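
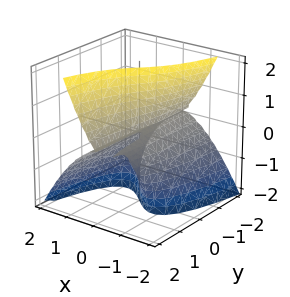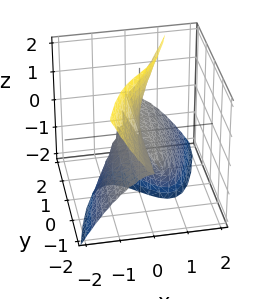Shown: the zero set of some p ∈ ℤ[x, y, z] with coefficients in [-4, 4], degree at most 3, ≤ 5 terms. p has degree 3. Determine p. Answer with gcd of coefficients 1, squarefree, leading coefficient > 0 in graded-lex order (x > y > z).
2*x^3 - y*z^2 + 2*x*z

The degree is 3 — the shape is more complex than any degree-2 surface.
From the axis intercepts and sections: one x-axis crossing is at x = 0; every point of the z-axis in the box is on the surface.
The integer polynomial consistent with all of this is the stated p. Check: (0, 1, 0) on the y-axis lies on the surface, and p(0, 1, 0) = 0. ✓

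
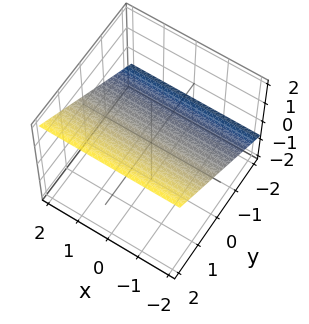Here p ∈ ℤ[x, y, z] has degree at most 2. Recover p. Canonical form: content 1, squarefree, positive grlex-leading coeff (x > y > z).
The degree is 1 — every cross-section is a straight line — this is a plane.
Reading off the gridlines: it misses every integer gridline on the x-axis; one y-axis crossing is at y = -1.
Assembling these constraints gives the stated polynomial.

2*y - 3*z + 2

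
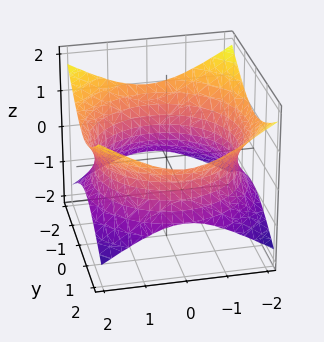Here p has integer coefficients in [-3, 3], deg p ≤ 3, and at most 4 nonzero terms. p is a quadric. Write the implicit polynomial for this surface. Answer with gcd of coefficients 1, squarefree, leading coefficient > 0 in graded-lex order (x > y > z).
(a) The degree is 2 — one connected sheet with a waist; a quadric.
(b) Symmetries: the z ↦ −z reflection is a symmetry, so z appears only in even powers; rotational symmetry about the z-axis ⇒ p depends on x, y only through x² + y².
(c) Observable constraints: a circular section at z = 0 has radius between 1 and 2; the surface avoids every integer z-axis point in the box.
(d) Solving for integer coefficients yields p as stated.

x^2 + y^2 - 2*z^2 - 3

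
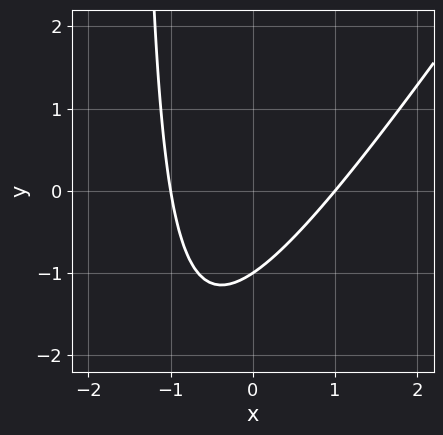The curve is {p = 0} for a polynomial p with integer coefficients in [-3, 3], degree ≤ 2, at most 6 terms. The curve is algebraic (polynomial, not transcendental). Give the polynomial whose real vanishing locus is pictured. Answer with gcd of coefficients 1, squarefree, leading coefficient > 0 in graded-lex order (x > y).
3*x^2 - 2*x*y - 3*y - 3

1. Degree: no degree-1 curve has this shape, so deg p = 2.
2. Observable constraints: it crosses the y-axis at the gridline y = -1; among the integer gridlines, it crosses the x-axis at x ∈ {-1, 1}.
3. Solving for integer coefficients yields p as stated.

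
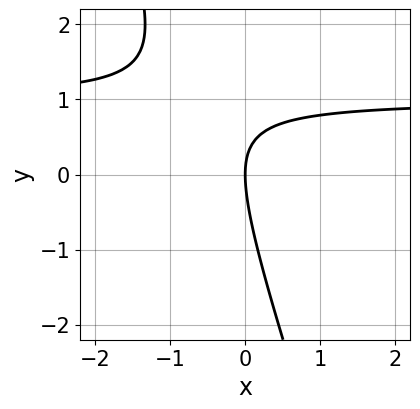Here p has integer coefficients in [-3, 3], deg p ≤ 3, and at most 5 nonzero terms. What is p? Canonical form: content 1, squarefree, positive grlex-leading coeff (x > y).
3*x*y + y^2 - 3*x

1. The degree is 2 — no degree-1 curve has this shape.
2. Checking where it meets the axes: it meets the x-axis at x = 0 (among the integer gridlines); it meets the y-axis at y = 0 (among the integer gridlines).
3. Matching integer coefficients to the picture gives p.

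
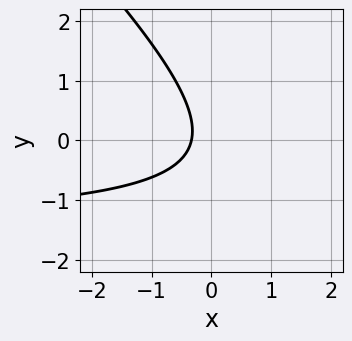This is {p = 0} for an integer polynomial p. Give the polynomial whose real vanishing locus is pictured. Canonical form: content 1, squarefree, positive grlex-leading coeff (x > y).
2*x*y + 2*y^2 + 3*x + 1

First, deg p = 2. A generic line meets the curve in up to 2 points.
Next, from the axis intercepts and sections: no y-intercept at any integer in the box.
Finally, together with the visible shape, these determine p as stated.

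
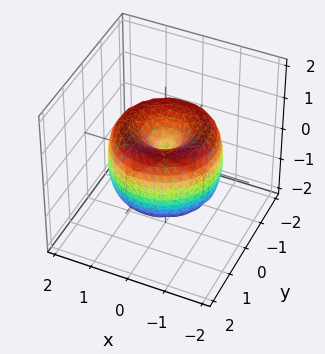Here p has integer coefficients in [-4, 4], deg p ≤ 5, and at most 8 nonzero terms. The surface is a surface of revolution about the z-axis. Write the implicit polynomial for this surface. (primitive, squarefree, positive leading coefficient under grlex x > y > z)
1. deg p = 4.
2. Symmetries: the surface is invariant under rotation about z: p = q(x² + y², z).
3. From the visible intercepts: one z-axis crossing is at z = 0; a circular section at z = 1 has radius exactly 1; one x-axis crossing is at x = 0.
4. The integer polynomial consistent with all of this is the stated p.

x^4 + 2*x^2*y^2 + y^4 - 2*x^2 - 2*y^2 + z^2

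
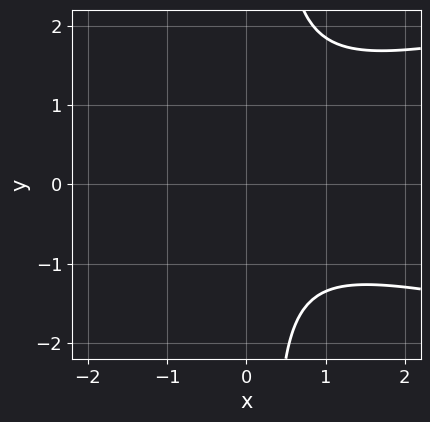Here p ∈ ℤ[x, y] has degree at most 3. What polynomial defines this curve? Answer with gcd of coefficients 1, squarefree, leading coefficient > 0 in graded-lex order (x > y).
3*x*y^2 - 2*x^2 - x*y - y^2 - 3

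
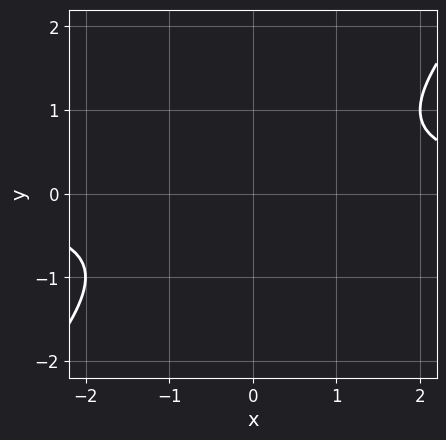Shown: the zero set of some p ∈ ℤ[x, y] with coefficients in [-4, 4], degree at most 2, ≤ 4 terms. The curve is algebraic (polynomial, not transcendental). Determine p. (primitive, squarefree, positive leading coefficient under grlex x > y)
First, deg p = 2. The shape is more complex than any degree-1 curve.
Then, from the axis intercepts and sections: it misses every integer gridline on the y-axis; no x-intercept at any integer in the box.
Finally, assembling these constraints gives the stated polynomial.

x*y - y^2 - 1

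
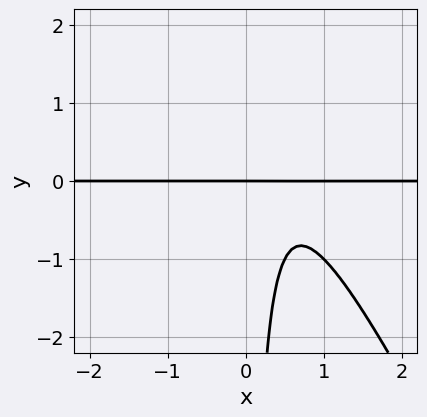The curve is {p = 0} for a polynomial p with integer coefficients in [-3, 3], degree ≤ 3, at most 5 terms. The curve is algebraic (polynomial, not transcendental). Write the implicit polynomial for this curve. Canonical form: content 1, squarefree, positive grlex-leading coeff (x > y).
2*x^2*y + x*y^2 - 2*x*y + y

First, the degree is 3 — a generic line meets the curve in up to 3 points.
Next, from the axis intercepts and sections: it meets the y-axis at y = 0 (among the integer gridlines); every point of the x-axis in the box is on the curve.
Finally, these observations pin down the coefficients.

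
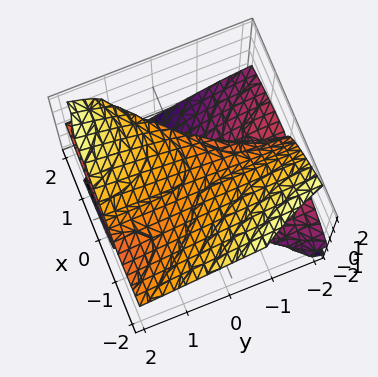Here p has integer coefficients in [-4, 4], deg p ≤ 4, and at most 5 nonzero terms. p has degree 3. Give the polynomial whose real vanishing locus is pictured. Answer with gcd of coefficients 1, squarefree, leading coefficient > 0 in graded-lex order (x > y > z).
1. The degree is 3 — a generic line meets the surface in up to 3 points.
2. Against the integer gridlines: every point of the y-axis in the box is on the surface; among the integer gridlines, it crosses the z-axis at z ∈ {-1, 0, 1}.
3. Assembling these constraints gives the stated polynomial.

x^3 - 3*x*y*z + 3*z^3 - y*z - 3*z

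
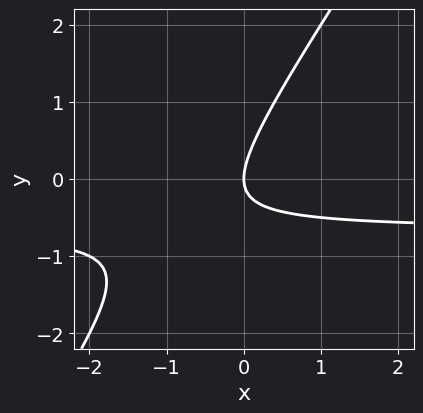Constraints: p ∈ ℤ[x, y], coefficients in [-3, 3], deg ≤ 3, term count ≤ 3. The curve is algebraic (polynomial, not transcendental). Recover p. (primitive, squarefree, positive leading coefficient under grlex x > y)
First, degree: the shape is more complex than any degree-1 curve, so deg p = 2.
Then, from the axis intercepts and sections: one y-axis crossing is at y = 0; it crosses the x-axis at the gridline x = 0.
Finally, the integer polynomial consistent with all of this is the stated p.

3*x*y - 2*y^2 + 2*x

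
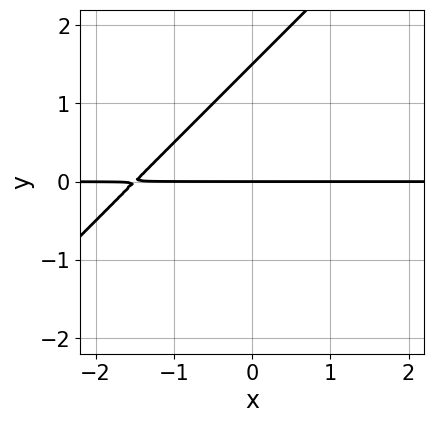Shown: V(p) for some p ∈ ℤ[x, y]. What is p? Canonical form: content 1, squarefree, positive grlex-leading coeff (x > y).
2*x*y - 2*y^2 + 3*y

1. deg p = 2.
2. From the visible intercepts: every point of the x-axis in the box is on the curve; one y-axis crossing is at y = 0.
3. Matching integer coefficients to the picture gives p.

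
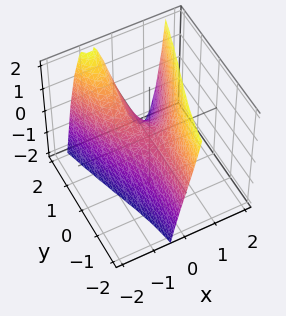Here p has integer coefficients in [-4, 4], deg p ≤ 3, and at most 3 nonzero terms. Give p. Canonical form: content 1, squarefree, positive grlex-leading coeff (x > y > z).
2*x^3 - 2*x*y - z

First, degree: the shape is more complex than any degree-2 surface, so deg p = 3.
Next, from the axis intercepts and sections: every point of the y-axis in the box is on the surface; it crosses the z-axis at the gridline z = 0; one x-axis crossing is at x = 0.
Finally, fitting integer coefficients to these (and the overall shape) gives p.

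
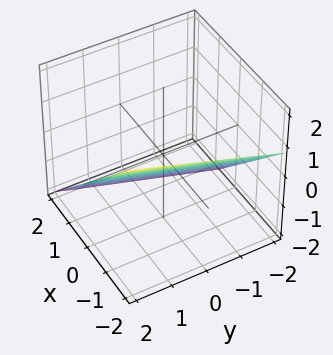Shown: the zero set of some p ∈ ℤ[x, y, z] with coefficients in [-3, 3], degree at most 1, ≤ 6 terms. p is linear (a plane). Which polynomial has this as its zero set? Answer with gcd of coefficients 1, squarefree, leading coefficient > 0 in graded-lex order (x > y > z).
3*x - y + 3*z + 2

First, degree: every cross-section is a straight line — this is a plane, so deg p = 1.
Then, from the visible intercepts: one y-axis crossing is at y = 2.
Finally, the integer polynomial consistent with all of this is the stated p.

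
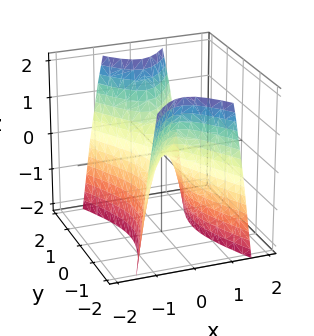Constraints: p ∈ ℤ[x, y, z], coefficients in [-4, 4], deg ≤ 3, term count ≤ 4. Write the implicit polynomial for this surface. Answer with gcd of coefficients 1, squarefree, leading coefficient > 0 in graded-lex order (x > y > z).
First, deg p = 2. A hyperbolic paraboloid; a quadric.
Then, symmetries: it's symmetric under x → −x, forcing even powers of x; mirror symmetry y ↦ −y ⇒ only even powers of y.
Next, reading off the gridlines: it meets the x-axis at x = 0 (among the integer gridlines); it crosses the y-axis at the gridline y = 0; it crosses the z-axis at the gridline z = 0.
Finally, matching integer coefficients to the picture gives p.

3*x^2 - y^2 + z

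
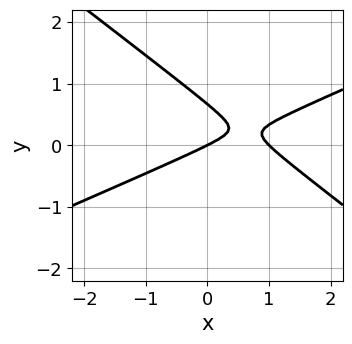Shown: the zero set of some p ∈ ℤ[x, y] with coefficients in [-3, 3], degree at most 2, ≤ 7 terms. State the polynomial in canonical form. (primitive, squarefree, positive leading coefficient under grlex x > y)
Degree: no degree-1 curve has this shape, so deg p = 2.
Observable constraints: among the integer gridlines, it crosses the x-axis at x ∈ {0, 1}; it crosses the y-axis at the gridline y = 0.
Matching integer coefficients to the picture gives p.

x^2 - x*y - 3*y^2 - x + 2*y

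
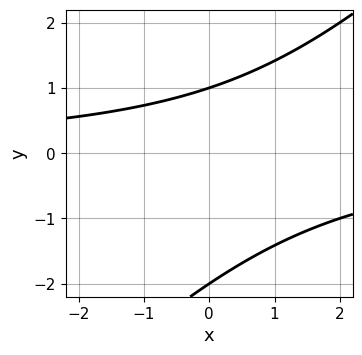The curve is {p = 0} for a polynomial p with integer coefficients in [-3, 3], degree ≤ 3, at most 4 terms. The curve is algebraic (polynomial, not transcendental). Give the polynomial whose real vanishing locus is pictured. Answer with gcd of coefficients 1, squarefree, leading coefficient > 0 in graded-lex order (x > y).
(a) The degree is 2 — a generic line meets the curve in up to 2 points.
(b) Against the integer gridlines: among the integer gridlines, it crosses the y-axis at y ∈ {-2, 1}; no x-intercept at any integer in the box.
(c) Assembling these constraints gives the stated polynomial.

x*y - y^2 - y + 2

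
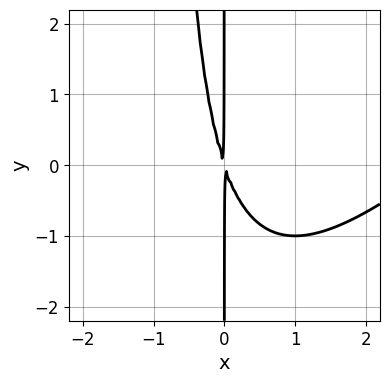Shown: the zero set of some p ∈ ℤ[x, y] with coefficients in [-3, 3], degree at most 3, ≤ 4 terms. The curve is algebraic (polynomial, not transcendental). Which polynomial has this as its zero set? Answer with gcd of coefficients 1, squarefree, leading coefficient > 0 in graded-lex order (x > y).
x^3 - x^2*y - 3*x^2 - x*y

1. The degree is 3 — the shape is more complex than any degree-2 curve.
2. Checking where it meets the axes: every point of the y-axis in the box is on the curve.
3. Putting this together gives p.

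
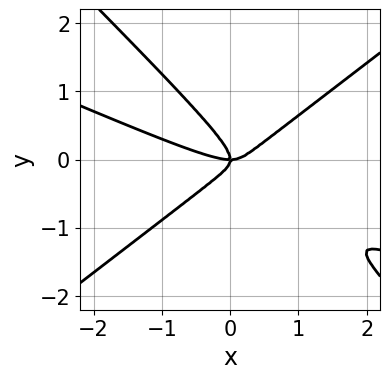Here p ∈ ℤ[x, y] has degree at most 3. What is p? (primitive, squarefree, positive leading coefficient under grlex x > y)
(a) Degree: a generic line meets the curve in up to 3 points, so deg p = 3.
(b) Observable constraints: one x-axis crossing is at x = 0; it meets the y-axis at y = 0 (among the integer gridlines).
(c) Assembling these constraints gives the stated polynomial.

x^3 + 2*x^2*y - 2*x*y^2 - 3*y^3 - x*y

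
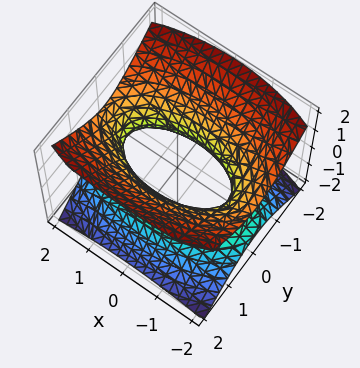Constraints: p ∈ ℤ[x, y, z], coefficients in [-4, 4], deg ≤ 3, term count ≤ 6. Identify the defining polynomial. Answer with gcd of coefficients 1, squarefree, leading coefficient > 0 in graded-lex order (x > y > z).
(a) deg p = 2. One connected sheet with a waist; a quadric.
(b) Symmetries: it's symmetric under y → −y, forcing even powers of y; mirror symmetry x ↦ −x ⇒ only even powers of x; it's symmetric under z → −z, forcing even powers of z.
(c) Reading off the gridlines: no z-intercept at any integer in the box.
(d) Assembling these constraints gives the stated polynomial.

x^2 + 3*y^2 - 3*z^2 - 2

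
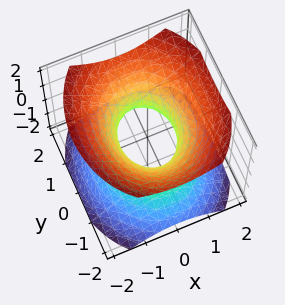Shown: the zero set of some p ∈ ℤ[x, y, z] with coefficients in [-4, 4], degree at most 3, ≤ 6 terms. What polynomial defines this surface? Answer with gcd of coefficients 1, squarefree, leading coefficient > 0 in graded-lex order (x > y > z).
(a) The degree is 2 — an hourglass — one-sheet hyperboloid; a quadric.
(b) Symmetries: it's symmetric under z → −z, forcing even powers of z; it's symmetric under y → −y, forcing even powers of y; it's symmetric under x → −x, forcing even powers of x.
(c) Reading off the gridlines: the surface avoids every integer z-axis point in the box; the y-axis gridline crossings are at y ∈ {-1, 1}.
(d) Putting this together gives p.

3*x^2 + 2*y^2 - 3*z^2 - 2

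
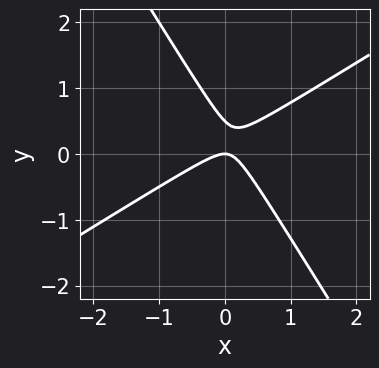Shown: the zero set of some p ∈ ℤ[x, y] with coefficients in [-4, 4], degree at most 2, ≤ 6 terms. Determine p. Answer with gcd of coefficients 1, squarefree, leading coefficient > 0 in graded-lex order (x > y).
2*x^2 - 2*x*y - 2*y^2 + y

First, deg p = 2.
Then, against the integer gridlines: it crosses the x-axis at the gridline x = 0; it crosses the y-axis at the gridline y = 0.
Finally, the integer polynomial consistent with all of this is the stated p.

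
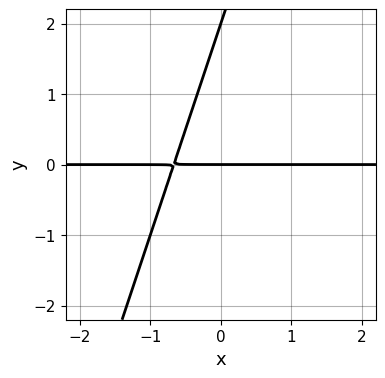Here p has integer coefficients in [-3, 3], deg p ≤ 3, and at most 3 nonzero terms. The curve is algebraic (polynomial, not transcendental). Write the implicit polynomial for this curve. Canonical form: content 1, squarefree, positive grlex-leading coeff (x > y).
3*x*y - y^2 + 2*y

First, the degree is 2 — the shape is more complex than any degree-1 curve.
Then, reading off the gridlines: the visible x-axis segment lies entirely on the curve; among the integer gridlines, it crosses the y-axis at y ∈ {0, 2}.
Finally, putting this together gives p.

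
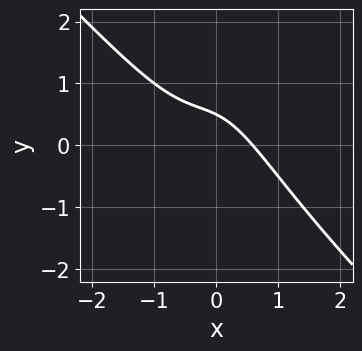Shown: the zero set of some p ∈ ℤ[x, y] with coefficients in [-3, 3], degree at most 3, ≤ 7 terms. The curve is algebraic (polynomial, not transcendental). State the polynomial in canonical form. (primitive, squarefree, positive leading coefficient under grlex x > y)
First, the degree is 3 — the shape is more complex than any degree-2 curve.
Finally, matching integer coefficients to the picture gives p.

2*x^3 + 2*x^2*y + x + 2*y - 1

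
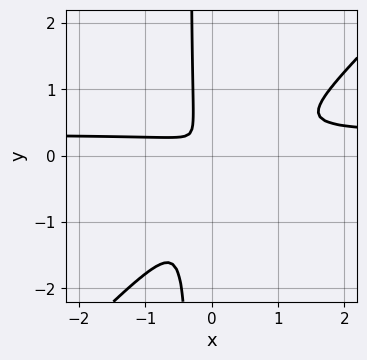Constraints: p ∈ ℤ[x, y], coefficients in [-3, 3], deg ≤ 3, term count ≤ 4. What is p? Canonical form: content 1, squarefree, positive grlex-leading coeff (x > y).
3*x^2*y - 3*x*y^2 - x^2 - y^2

First, deg p = 3. No degree-2 curve has this shape.
Finally, matching integer coefficients to the picture gives p.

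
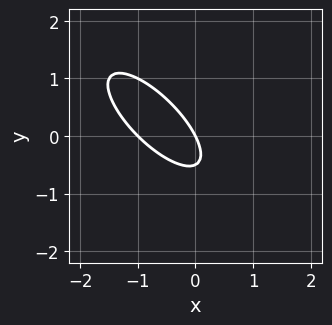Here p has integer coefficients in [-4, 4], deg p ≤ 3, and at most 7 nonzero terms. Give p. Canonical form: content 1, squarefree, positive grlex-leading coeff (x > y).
(a) deg p = 2. A generic line meets the curve in up to 2 points.
(b) Checking where it meets the axes: among the integer gridlines, it crosses the x-axis at x ∈ {-1, 0}; it meets the y-axis at y = 0 (among the integer gridlines).
(c) Putting this together gives p.

2*x^2 + 3*x*y + 2*y^2 + 2*x + y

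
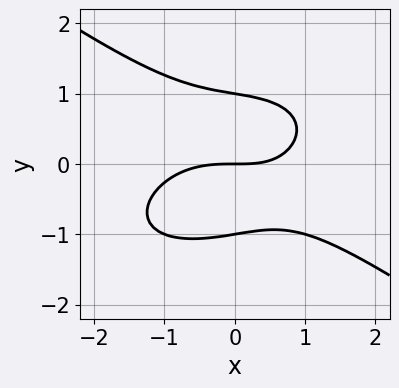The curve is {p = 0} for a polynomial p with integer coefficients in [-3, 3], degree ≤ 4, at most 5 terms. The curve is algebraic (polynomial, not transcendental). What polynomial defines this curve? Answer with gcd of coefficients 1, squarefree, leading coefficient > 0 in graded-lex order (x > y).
x^3 + 3*y^3 + x*y - 3*y

First, deg p = 3. A generic line meets the curve in up to 3 points.
Then, from the visible intercepts: the y-axis gridline crossings are at y ∈ {-1, 0, 1}; it crosses the x-axis at the gridline x = 0.
Finally, the integer polynomial consistent with all of this is the stated p.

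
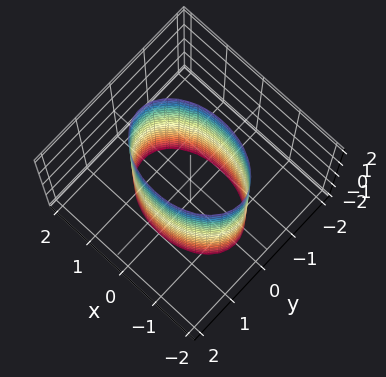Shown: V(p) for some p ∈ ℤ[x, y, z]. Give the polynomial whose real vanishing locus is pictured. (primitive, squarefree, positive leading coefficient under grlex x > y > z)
x^2 + 2*y^2 - 2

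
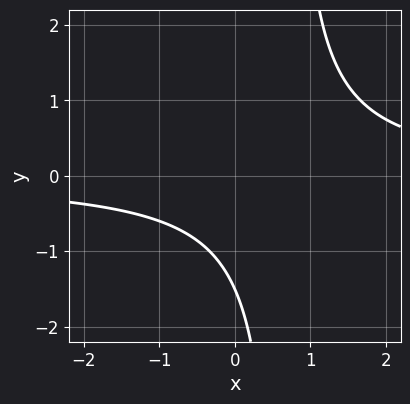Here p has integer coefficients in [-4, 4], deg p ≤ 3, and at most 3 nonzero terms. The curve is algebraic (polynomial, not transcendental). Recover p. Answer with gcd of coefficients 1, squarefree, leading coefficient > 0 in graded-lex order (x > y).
3*x*y - 2*y - 3

The degree is 2 — no degree-1 curve has this shape.
Reading off the gridlines: no x-intercept at any integer in the box.
Assembling these constraints gives the stated polynomial.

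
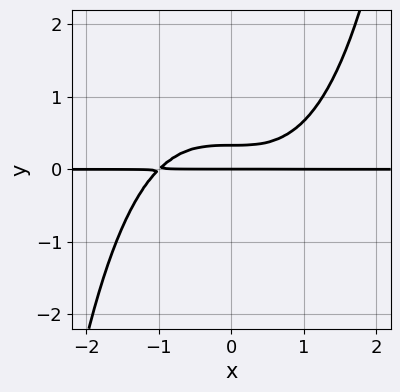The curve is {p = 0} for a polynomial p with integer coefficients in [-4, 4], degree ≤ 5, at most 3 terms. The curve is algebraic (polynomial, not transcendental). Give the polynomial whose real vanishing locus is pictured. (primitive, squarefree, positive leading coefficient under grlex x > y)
x^3*y - 3*y^2 + y

1. The degree is 4 — the shape is more complex than any degree-3 curve.
2. From the visible intercepts: every point of the x-axis in the box is on the curve; one y-axis crossing is at y = 0.
3. Putting this together gives p.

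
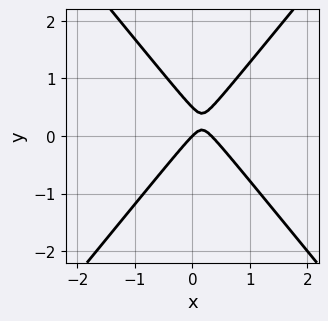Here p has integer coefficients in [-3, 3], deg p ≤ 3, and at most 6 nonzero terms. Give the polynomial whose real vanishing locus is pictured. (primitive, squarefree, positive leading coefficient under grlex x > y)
(a) Degree: the shape is more complex than any degree-1 curve, so deg p = 2.
(b) Checking where it meets the axes: it crosses the x-axis at the gridline x = 0; it crosses the y-axis at the gridline y = 0.
(c) Fitting integer coefficients to these (and the overall shape) gives p.

3*x^2 - 2*y^2 - x + y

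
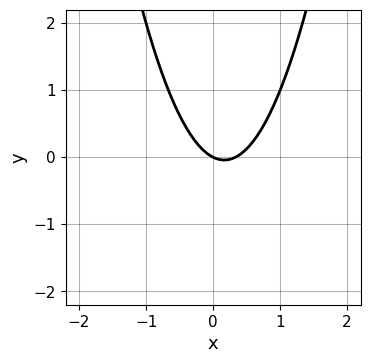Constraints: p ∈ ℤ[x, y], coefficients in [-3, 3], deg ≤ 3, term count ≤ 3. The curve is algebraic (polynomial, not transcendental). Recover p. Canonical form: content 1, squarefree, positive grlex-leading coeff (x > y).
3*x^2 - x - 2*y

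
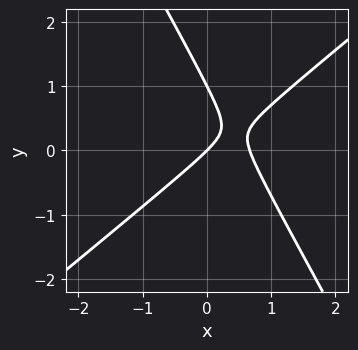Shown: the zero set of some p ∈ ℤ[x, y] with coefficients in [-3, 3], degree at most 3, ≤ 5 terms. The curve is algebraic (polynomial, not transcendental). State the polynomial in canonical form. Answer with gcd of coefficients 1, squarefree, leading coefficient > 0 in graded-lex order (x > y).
3*x^2 - 2*x*y - 2*y^2 - 2*x + 2*y

1. deg p = 2. The shape is more complex than any degree-1 curve.
2. Reading off the gridlines: it meets the x-axis at x = 0 (among the integer gridlines); the y-axis gridline crossings are at y ∈ {0, 1}.
3. Putting this together gives p.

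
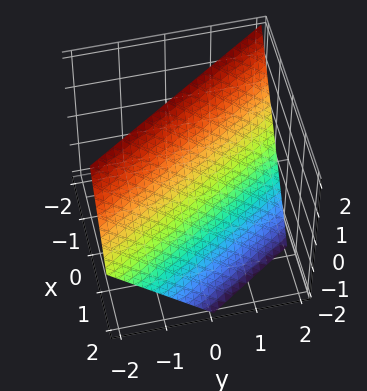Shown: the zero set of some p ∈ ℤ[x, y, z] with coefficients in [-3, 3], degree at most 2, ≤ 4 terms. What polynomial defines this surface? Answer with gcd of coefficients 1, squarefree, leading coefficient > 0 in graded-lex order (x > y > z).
First, deg p = 1. The surface is flat (a plane).
Then, from the visible intercepts: it meets the z-axis at z = 1 (among the integer gridlines); it meets the y-axis at y = 1 (among the integer gridlines).
Finally, the integer polynomial consistent with all of this is the stated p.

3*x + 2*y + 2*z - 2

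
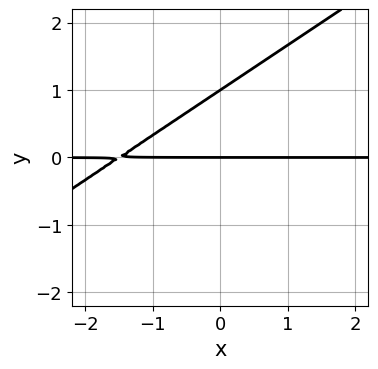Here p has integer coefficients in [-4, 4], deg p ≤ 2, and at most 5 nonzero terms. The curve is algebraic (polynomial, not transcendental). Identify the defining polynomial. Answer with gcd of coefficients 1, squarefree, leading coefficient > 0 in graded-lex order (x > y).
(a) Degree: the shape is more complex than any degree-1 curve, so deg p = 2.
(b) Against the integer gridlines: among the integer gridlines, it crosses the y-axis at y ∈ {0, 1}; the visible x-axis segment lies entirely on the curve.
(c) The integer polynomial consistent with all of this is the stated p.

2*x*y - 3*y^2 + 3*y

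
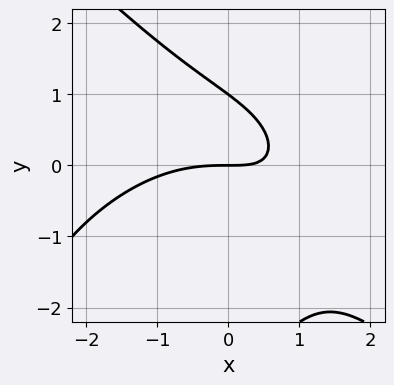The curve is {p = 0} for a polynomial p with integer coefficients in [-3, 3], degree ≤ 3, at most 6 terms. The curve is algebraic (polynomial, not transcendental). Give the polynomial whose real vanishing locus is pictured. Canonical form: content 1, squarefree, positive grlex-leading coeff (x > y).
First, the degree is 3 — no degree-2 curve has this shape.
Then, from the axis intercepts and sections: one x-axis crossing is at x = 0; among the integer gridlines, it crosses the y-axis at y ∈ {0, 1}.
Finally, together with the visible shape, these determine p as stated.

x^3 + y^3 + 3*x*y + 2*y^2 - 3*y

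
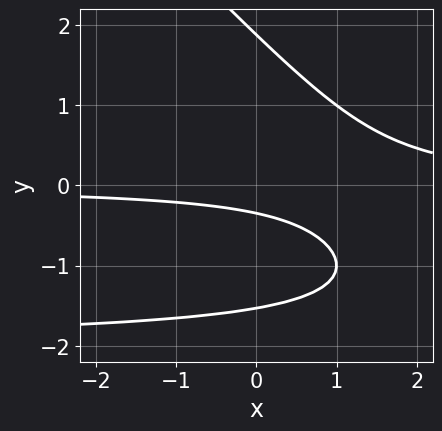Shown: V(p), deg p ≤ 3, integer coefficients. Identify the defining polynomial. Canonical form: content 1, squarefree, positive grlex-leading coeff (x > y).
x*y^2 + y^3 + 2*x*y - 3*y - 1

1. deg p = 3. A generic line meets the curve in up to 3 points.
2. Against the integer gridlines: it misses every integer gridline on the x-axis.
3. Assembling these constraints gives the stated polynomial.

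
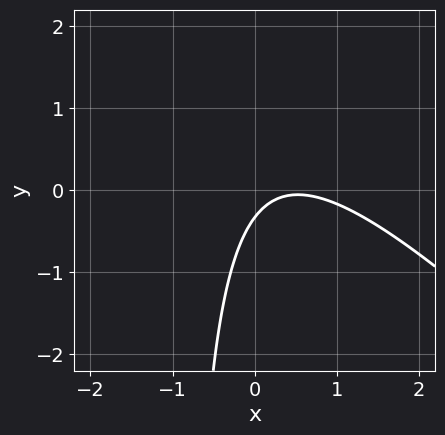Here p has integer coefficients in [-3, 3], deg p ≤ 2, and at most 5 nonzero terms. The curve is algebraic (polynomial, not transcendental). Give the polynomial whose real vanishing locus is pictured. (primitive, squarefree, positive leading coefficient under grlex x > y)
3*x^2 + 3*x*y - 3*x + 3*y + 1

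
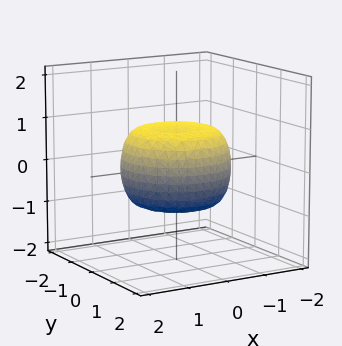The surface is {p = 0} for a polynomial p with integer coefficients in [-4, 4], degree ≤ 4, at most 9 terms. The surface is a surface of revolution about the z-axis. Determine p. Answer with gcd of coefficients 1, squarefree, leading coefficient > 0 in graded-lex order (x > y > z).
(a) deg p = 4.
(b) Symmetry: the surface is invariant under rotation about z: p = q(x² + y², z).
(c) Against the integer gridlines: a circular section at z = 0 has radius between 1 and 2.
(d) The integer polynomial consistent with all of this is the stated p.

2*x^4 + 4*x^2*y^2 + 2*y^4 - 2*x^2 - 2*y^2 + 3*z^2 - 2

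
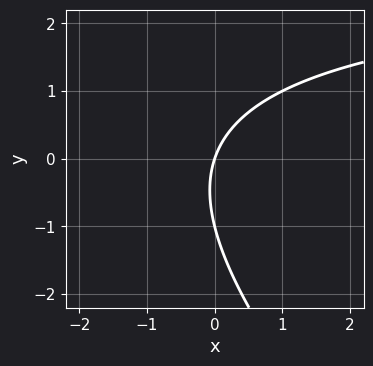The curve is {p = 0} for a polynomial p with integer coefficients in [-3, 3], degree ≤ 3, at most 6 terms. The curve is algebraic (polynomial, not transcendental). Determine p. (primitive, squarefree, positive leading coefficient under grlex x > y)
x*y + y^2 - 3*x + y

First, the degree is 2 — a generic line meets the curve in up to 2 points.
Next, from the axis intercepts and sections: one x-axis crossing is at x = 0; among the integer gridlines, it crosses the y-axis at y ∈ {-1, 0}.
Finally, together with the visible shape, these determine p as stated.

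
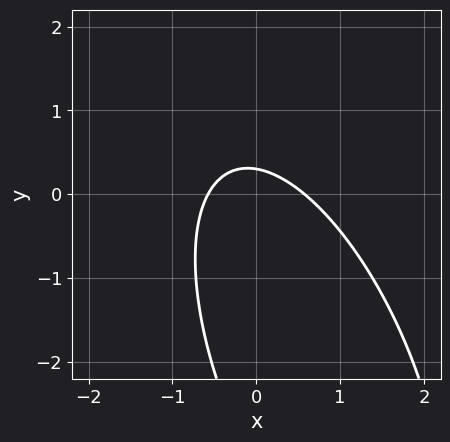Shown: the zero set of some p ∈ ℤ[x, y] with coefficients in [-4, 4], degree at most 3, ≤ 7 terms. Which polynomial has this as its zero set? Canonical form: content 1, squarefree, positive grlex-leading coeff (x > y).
3*x^2 + 2*x*y + y^2 + 3*y - 1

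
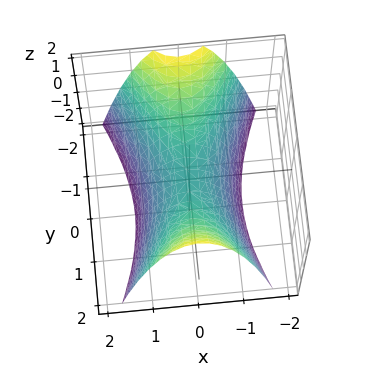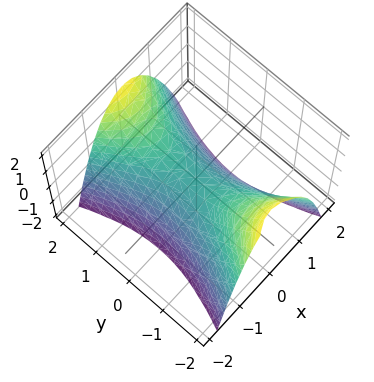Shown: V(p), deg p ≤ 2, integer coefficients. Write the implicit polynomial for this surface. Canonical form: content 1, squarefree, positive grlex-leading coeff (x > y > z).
3*x^2 - y^2 + 2*z

1. Degree: a saddle surface; a quadric, so deg p = 2.
2. Symmetries: mirror symmetry y ↦ −y ⇒ only even powers of y; the x ↦ −x reflection is a symmetry, so x appears only in even powers.
3. Observable constraints: it crosses the z-axis at the gridline z = 0; one x-axis crossing is at x = 0.
4. Together with the visible shape, these determine p as stated.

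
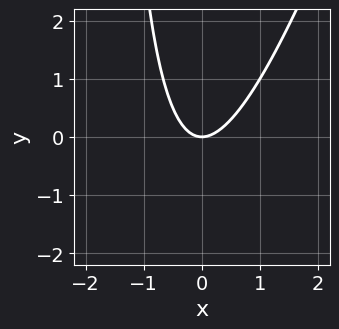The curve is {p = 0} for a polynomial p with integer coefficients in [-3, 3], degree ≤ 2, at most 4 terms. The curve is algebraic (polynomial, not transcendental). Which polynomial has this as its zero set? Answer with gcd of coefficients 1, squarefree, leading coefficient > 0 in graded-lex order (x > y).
1. Degree: no degree-1 curve has this shape, so deg p = 2.
2. From the axis intercepts and sections: it meets the y-axis at y = 0 (among the integer gridlines); it meets the x-axis at x = 0 (among the integer gridlines).
3. The integer polynomial consistent with all of this is the stated p.

3*x^2 - x*y - 2*y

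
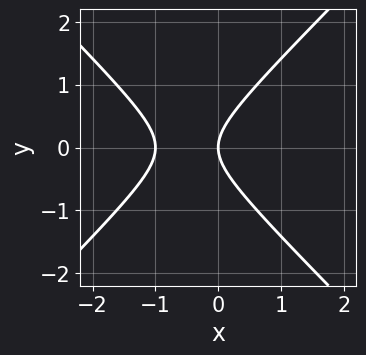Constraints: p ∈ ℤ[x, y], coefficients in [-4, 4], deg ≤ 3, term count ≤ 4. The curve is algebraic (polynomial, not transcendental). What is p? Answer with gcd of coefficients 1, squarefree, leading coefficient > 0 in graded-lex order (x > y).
x^2 - y^2 + x

1. Degree: a generic line meets the curve in up to 2 points, so deg p = 2.
2. Symmetries: the y ↦ −y reflection is a symmetry, so y appears only in even powers.
3. Against the integer gridlines: among the integer gridlines, it crosses the x-axis at x ∈ {-1, 0}; it meets the y-axis at y = 0 (among the integer gridlines).
4. Together with the visible shape, these determine p as stated.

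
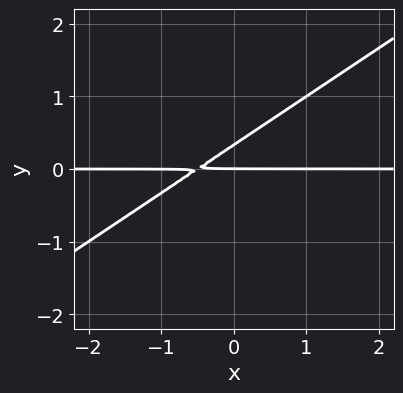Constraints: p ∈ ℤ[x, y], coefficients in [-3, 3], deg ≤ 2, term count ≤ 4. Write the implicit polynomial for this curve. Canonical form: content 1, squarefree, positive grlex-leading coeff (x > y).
(a) The degree is 2 — no degree-1 curve has this shape.
(b) Checking where it meets the axes: it crosses the y-axis at the gridline y = 0; the visible x-axis segment lies entirely on the curve.
(c) Fitting integer coefficients to these (and the overall shape) gives p.

2*x*y - 3*y^2 + y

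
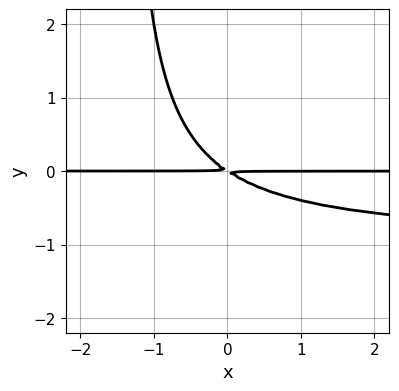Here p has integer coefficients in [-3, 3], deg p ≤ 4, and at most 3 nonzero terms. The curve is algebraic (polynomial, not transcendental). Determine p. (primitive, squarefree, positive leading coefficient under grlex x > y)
2*x*y^2 + 2*x*y + 3*y^2

1. The degree is 3 — the shape is more complex than any degree-2 curve.
2. Observable constraints: every point of the x-axis in the box is on the curve.
3. Together with the visible shape, these determine p as stated.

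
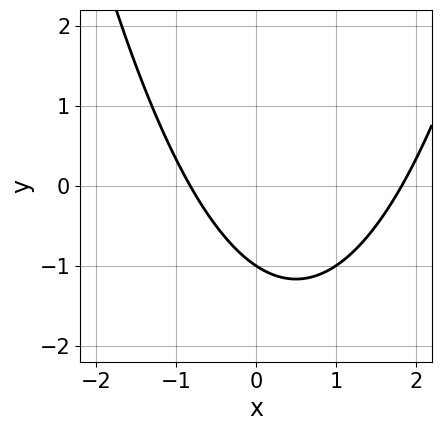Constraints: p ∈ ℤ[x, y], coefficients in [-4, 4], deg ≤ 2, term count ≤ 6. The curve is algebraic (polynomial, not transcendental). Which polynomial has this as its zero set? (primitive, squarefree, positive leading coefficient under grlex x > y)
2*x^2 - 2*x - 3*y - 3

The degree is 2 — the shape is more complex than any degree-1 curve.
Checking where it meets the axes: it meets the y-axis at y = -1 (among the integer gridlines).
Fitting integer coefficients to these (and the overall shape) gives p.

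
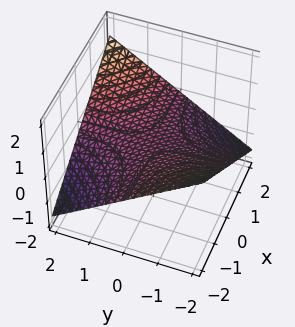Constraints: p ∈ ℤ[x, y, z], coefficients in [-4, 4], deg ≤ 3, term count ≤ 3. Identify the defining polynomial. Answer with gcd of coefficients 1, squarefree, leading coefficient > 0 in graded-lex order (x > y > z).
First, deg p = 2. A hyperbolic paraboloid; a quadric.
Then, reading off the gridlines: it meets the z-axis at z = 0 (among the integer gridlines); every point of the x-axis in the box is on the surface; the visible y-axis segment lies entirely on the surface.
Finally, solving for integer coefficients yields p as stated.

x*y - 3*z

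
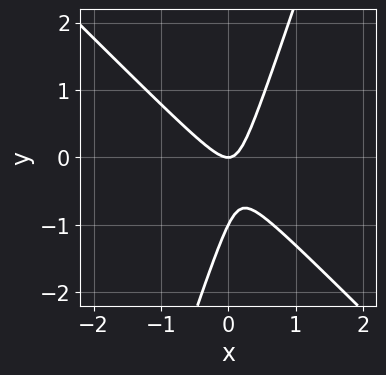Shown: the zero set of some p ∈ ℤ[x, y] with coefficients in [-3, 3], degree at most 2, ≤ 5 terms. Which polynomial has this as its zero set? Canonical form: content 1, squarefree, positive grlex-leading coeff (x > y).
3*x^2 + 2*x*y - y^2 - y

First, degree: no degree-1 curve has this shape, so deg p = 2.
Next, checking where it meets the axes: the y-axis gridline crossings are at y ∈ {-1, 0}; one x-axis crossing is at x = 0.
Finally, matching integer coefficients to the picture gives p.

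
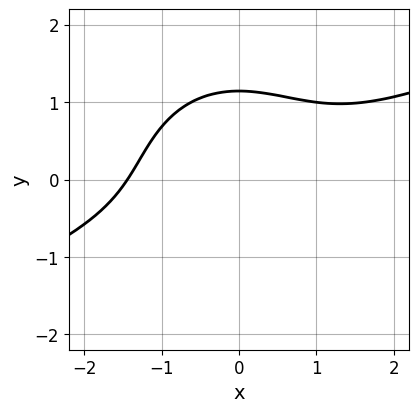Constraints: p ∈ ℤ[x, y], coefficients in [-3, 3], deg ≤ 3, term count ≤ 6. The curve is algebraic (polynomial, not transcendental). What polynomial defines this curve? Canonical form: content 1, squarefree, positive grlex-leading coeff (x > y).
x^3 - 2*x^2*y - 2*y^3 + 3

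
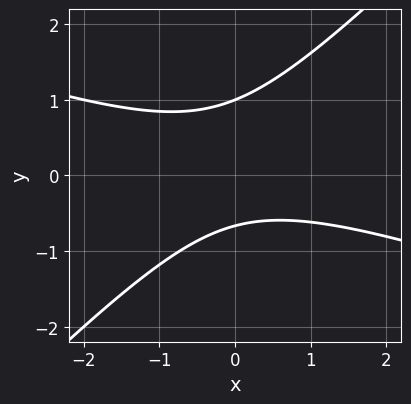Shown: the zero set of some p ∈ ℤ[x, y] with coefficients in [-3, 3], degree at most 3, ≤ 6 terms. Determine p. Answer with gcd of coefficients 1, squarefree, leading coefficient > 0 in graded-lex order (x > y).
First, degree: no degree-1 curve has this shape, so deg p = 2.
Then, checking where it meets the axes: one y-axis crossing is at y = 1; the curve avoids every integer x-axis point in the box.
Finally, solving for integer coefficients yields p as stated.

x^2 + 2*x*y - 3*y^2 + y + 2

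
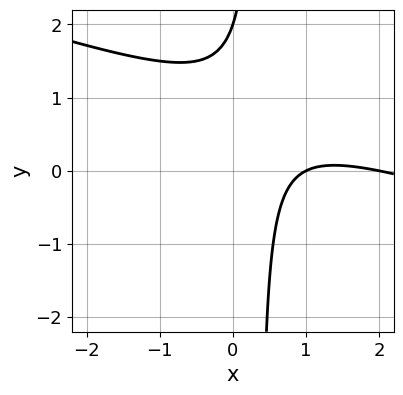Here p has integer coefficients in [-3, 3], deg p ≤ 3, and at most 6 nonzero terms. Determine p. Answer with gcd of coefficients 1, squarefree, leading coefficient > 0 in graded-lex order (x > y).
First, degree: the shape is more complex than any degree-1 curve, so deg p = 2.
Then, checking where it meets the axes: one y-axis crossing is at y = 2; the x-axis gridline crossings are at x ∈ {1, 2}.
Finally, these observations pin down the coefficients.

x^2 + 3*x*y - 3*x - y + 2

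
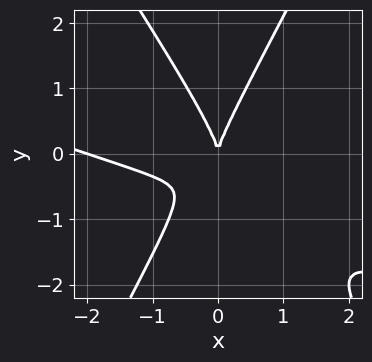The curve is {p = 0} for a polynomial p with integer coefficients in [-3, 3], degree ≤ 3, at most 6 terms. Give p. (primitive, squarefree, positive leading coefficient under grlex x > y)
x^3 + 3*x^2*y - y^3 + 2*x^2

1. The degree is 3 — a generic line meets the curve in up to 3 points.
2. From the visible intercepts: it crosses the y-axis at the gridline y = 0; among the integer gridlines, it crosses the x-axis at x ∈ {-2, 0}.
3. Solving for integer coefficients yields p as stated.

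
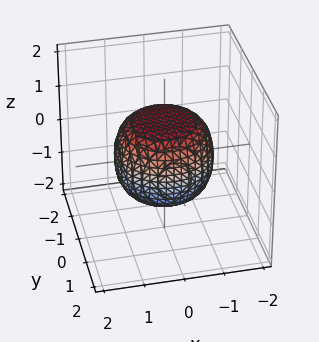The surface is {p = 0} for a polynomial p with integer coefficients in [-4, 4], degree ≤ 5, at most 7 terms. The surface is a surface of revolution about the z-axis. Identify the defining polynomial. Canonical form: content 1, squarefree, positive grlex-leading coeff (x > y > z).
(a) deg p = 4. A generic line meets the surface in up to 4 points.
(b) By symmetry, the surface is invariant under rotation about z: p = q(x² + y², z).
(c) From the axis intercepts and sections: a circular section at z = 1 has radius between 0 and 1; the z-axis gridline crossings are at z ∈ {-1, 1}.
(d) Assembling these constraints gives the stated polynomial.

2*x^4 + 4*x^2*y^2 + 2*y^4 - x^2 - y^2 + 3*z^2 - 3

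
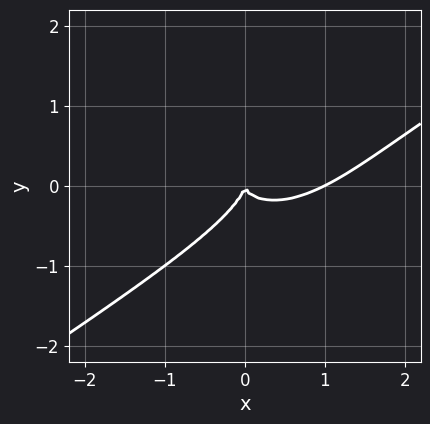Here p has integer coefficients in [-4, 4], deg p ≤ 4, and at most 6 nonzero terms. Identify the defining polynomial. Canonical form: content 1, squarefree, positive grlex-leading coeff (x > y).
Degree: no degree-2 curve has this shape, so deg p = 3.
Checking where it meets the axes: the x-axis gridline crossings are at x ∈ {0, 1}; it crosses the y-axis at the gridline y = 0.
These observations pin down the coefficients.

x^3 - 2*x^2*y + 2*x*y^2 - 2*y^3 - x^2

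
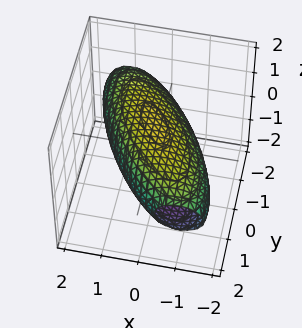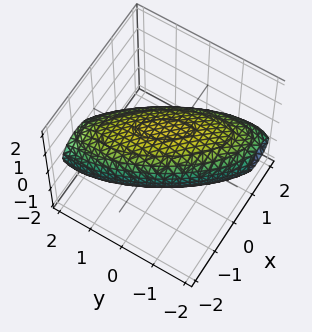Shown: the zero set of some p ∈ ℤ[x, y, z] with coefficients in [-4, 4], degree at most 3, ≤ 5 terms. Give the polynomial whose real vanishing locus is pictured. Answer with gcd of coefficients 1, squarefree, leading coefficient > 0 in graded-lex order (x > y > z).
2*x^2 + 2*x*y + y^2 + 3*z^2 - 3

1. deg p = 2. The shape is more complex than any degree-1 surface.
2. Reading off the gridlines: among the integer gridlines, it crosses the z-axis at z ∈ {-1, 1}.
3. Fitting integer coefficients to these (and the overall shape) gives p.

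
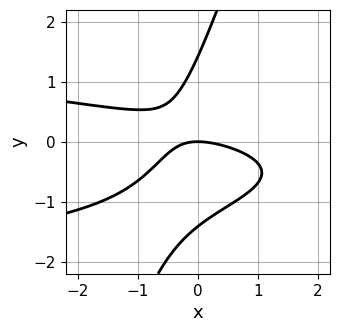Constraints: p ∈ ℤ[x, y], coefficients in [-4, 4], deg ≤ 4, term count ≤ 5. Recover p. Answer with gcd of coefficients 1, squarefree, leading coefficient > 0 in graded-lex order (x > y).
3*x*y^2 - y^3 + x^2 + 2*x*y + 2*y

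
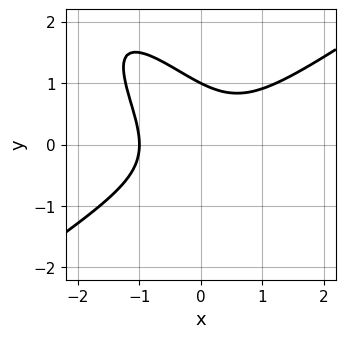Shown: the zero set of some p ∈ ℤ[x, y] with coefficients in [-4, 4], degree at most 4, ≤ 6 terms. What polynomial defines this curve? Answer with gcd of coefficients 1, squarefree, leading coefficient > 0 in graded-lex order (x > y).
2*x^3 - 3*x*y^2 - 2*y^3 + 2

First, deg p = 3.
Next, checking where it meets the axes: one x-axis crossing is at x = -1; it crosses the y-axis at the gridline y = 1.
Finally, the integer polynomial consistent with all of this is the stated p.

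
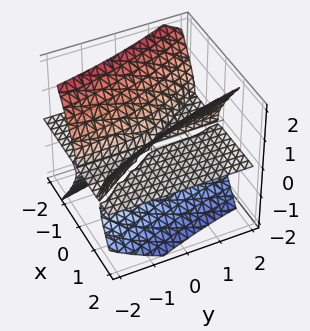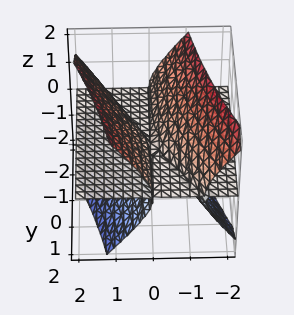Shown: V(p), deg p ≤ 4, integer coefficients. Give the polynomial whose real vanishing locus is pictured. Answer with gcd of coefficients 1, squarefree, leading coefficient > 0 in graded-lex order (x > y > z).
3*x^2*z + 2*x*y*z - 2*z^3

I count 3 distinct pieces. Treating them together as one polynomial.
Degree: the shape is more complex than any degree-2 surface, so deg p = 3.
Against the integer gridlines: it crosses the z-axis at the gridline z = 0; the visible x-axis segment lies entirely on the surface.
Putting this together gives p. Check: (0, 1, 0) on the y-axis lies on the surface, and p(0, 1, 0) = 0. ✓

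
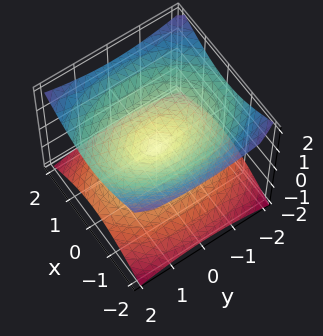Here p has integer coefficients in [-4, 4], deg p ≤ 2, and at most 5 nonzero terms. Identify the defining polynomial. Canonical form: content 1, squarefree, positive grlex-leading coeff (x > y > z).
2*x^2 + y^2 - 3*z^2

First, degree: two nappes meeting at a single point; a quadric, so deg p = 2.
Then, symmetries: it's symmetric under z → −z, forcing even powers of z; the x ↦ −x reflection is a symmetry, so x appears only in even powers; it's symmetric under y → −y, forcing even powers of y.
Next, from the axis intercepts and sections: one z-axis crossing is at z = 0; it meets the x-axis at x = 0 (among the integer gridlines).
Finally, the integer polynomial consistent with all of this is the stated p.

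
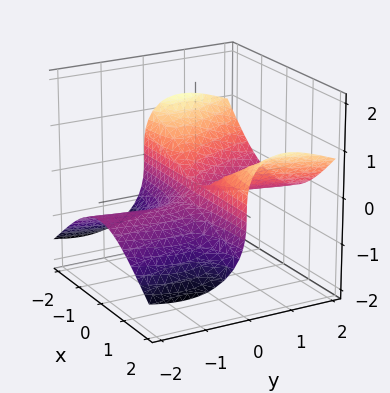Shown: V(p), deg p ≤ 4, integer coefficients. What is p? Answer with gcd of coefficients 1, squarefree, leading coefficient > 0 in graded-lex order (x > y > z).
2*x^2*y - 3*y^2*z - 2*z^3 - y^2 - y*z

Degree: the shape is more complex than any degree-2 surface, so deg p = 3.
From the axis intercepts and sections: it crosses the z-axis at the gridline z = 0; it meets the y-axis at y = 0 (among the integer gridlines); the visible x-axis segment lies entirely on the surface.
Putting this together gives p.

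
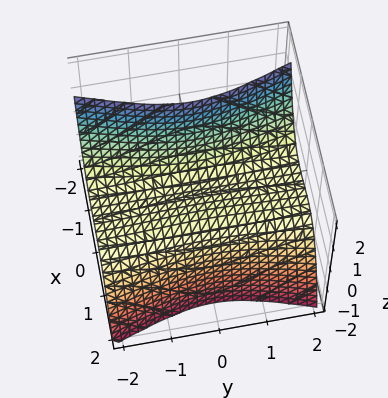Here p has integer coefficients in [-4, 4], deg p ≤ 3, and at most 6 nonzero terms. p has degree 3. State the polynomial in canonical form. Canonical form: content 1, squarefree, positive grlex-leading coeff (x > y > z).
3*x^3 + y^2*z - 3*x^2 + 2*z

The degree is 3 — no degree-2 surface has this shape.
From the visible intercepts: the visible y-axis segment lies entirely on the surface; among the integer gridlines, it crosses the x-axis at x ∈ {0, 1}.
Assembling these constraints gives the stated polynomial.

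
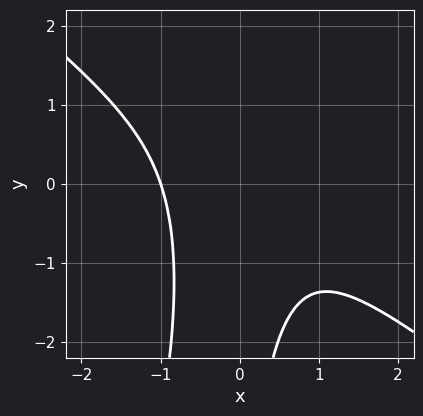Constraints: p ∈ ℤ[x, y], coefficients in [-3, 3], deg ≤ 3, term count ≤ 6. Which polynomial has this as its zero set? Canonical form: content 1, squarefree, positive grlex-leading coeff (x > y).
3*x^3 + 3*x^2*y - x*y^2 + 3

(a) deg p = 3. The shape is more complex than any degree-2 curve.
(b) Reading off the gridlines: the curve avoids every integer y-axis point in the box; it meets the x-axis at x = -1 (among the integer gridlines).
(c) Putting this together gives p.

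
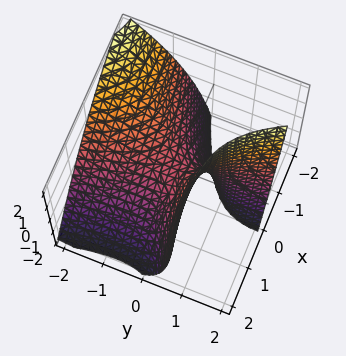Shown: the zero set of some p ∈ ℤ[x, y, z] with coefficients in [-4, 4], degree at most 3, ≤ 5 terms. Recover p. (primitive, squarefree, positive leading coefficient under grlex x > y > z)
x^2 - 3*x*y - y^2 - 2*y*z + 2*z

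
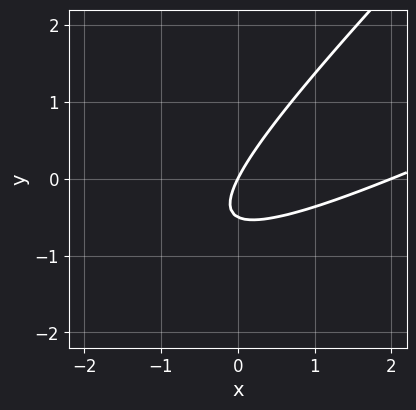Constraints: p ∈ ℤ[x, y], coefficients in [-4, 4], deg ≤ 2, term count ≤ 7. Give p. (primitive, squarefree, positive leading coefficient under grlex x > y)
(a) Degree: a generic line meets the curve in up to 2 points, so deg p = 2.
(b) Checking where it meets the axes: among the integer gridlines, it crosses the x-axis at x ∈ {0, 2}; one y-axis crossing is at y = 0.
(c) Together with the visible shape, these determine p as stated.

x^2 - 3*x*y + 2*y^2 - 2*x + y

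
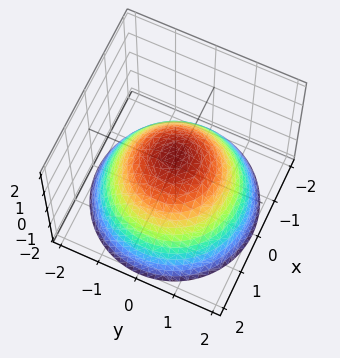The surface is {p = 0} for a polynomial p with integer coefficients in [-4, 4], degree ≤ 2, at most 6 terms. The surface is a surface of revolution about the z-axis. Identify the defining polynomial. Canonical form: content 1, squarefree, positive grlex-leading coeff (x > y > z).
2*x^2 + 2*y^2 + 3*z - 2

First, deg p = 2. No degree-1 surface has this shape.
Then, symmetries: the z-axis is an axis of rotation, so x and y enter only as x² + y².
Then, from the axis intercepts and sections: among the integer gridlines, it crosses the y-axis at y ∈ {-1, 1}; among the integer gridlines, it crosses the x-axis at x ∈ {-1, 1}; a circular section at z = 0 has radius exactly 1.
Finally, together with the visible shape, these determine p as stated.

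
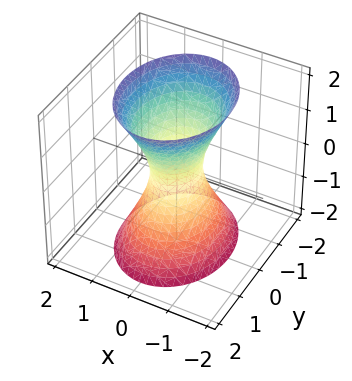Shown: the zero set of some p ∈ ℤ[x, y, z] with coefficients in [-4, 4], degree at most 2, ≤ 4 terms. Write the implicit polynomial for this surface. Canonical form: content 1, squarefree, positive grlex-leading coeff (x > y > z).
3*x^2 + 2*y^2 - z^2 - 1

(a) deg p = 2. One connected sheet with a waist; a quadric.
(b) Symmetries: the x ↦ −x reflection is a symmetry, so x appears only in even powers; the y ↦ −y reflection is a symmetry, so y appears only in even powers; the z ↦ −z reflection is a symmetry, so z appears only in even powers.
(c) Checking where it meets the axes: no z-intercept at any integer in the box.
(d) Together with the visible shape, these determine p as stated.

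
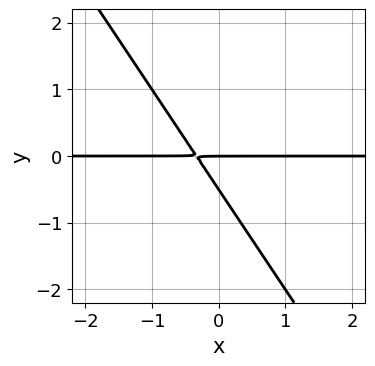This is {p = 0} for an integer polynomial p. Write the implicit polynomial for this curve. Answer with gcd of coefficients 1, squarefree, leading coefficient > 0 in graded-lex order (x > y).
1. deg p = 2. The shape is more complex than any degree-1 curve.
2. From the axis intercepts and sections: it meets the y-axis at y = 0 (among the integer gridlines); the visible x-axis segment lies entirely on the curve.
3. Matching integer coefficients to the picture gives p.

3*x*y + 2*y^2 + y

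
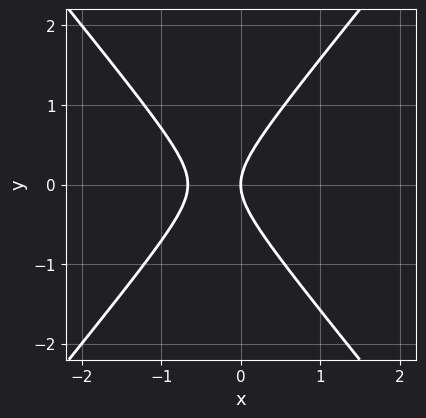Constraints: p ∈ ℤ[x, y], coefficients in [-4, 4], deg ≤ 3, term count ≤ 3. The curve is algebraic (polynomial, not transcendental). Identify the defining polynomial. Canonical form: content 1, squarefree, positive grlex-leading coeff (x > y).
3*x^2 - 2*y^2 + 2*x

1. deg p = 2. No degree-1 curve has this shape.
2. Symmetries: the y ↦ −y reflection is a symmetry, so y appears only in even powers.
3. Observable constraints: it meets the y-axis at y = 0 (among the integer gridlines); it meets the x-axis at x = 0 (among the integer gridlines).
4. Putting this together gives p.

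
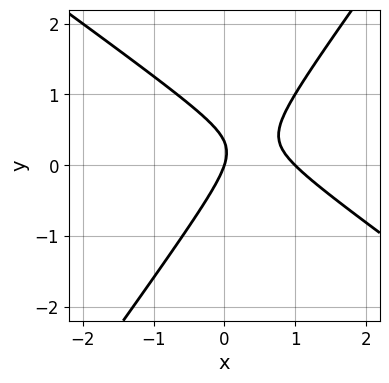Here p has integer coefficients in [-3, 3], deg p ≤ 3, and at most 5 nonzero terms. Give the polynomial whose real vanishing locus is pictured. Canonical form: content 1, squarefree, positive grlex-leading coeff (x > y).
3*x^2 + 2*x*y - 3*y^2 - 3*x + y

First, degree: the shape is more complex than any degree-1 curve, so deg p = 2.
Then, reading off the gridlines: it meets the y-axis at y = 0 (among the integer gridlines); among the integer gridlines, it crosses the x-axis at x ∈ {0, 1}.
Finally, solving for integer coefficients yields p as stated.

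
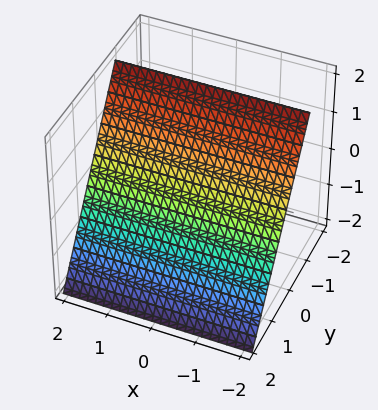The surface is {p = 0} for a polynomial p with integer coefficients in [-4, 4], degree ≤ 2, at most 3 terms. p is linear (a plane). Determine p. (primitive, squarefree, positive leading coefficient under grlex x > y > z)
3*y + 2*z - 2

1. deg p = 1. Every cross-section is a straight line — this is a plane.
2. From the visible intercepts: one z-axis crossing is at z = 1; the surface avoids every integer x-axis point in the box.
3. Matching integer coefficients to the picture gives p.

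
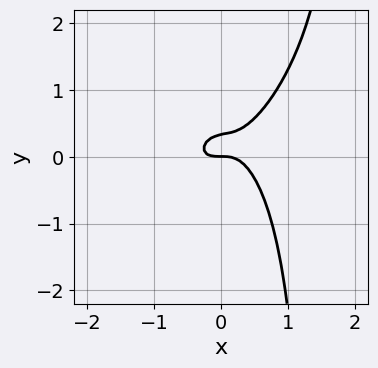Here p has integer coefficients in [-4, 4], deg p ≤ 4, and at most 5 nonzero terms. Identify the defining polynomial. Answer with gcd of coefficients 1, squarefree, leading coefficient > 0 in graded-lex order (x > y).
First, the degree is 3 — a generic line meets the curve in up to 3 points.
Then, checking where it meets the axes: it meets the y-axis at y = 0 (among the integer gridlines); it crosses the x-axis at the gridline x = 0.
Finally, together with the visible shape, these determine p as stated.

3*x^3 - 2*x^2*y + 2*x*y^2 - 3*y^2 + y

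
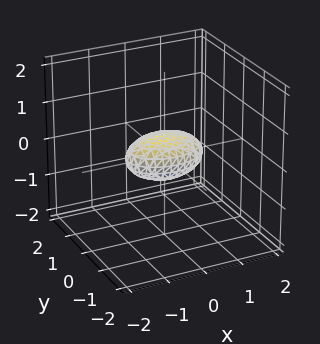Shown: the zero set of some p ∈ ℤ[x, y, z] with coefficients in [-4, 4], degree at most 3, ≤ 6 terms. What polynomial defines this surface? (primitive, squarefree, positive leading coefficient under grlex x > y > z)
x^2 + 2*y^2 + 3*z^2 - 1

First, deg p = 2. A closed, bounded, convex surface; a quadric.
Next, symmetries: it's symmetric under z → −z, forcing even powers of z; the x ↦ −x reflection is a symmetry, so x appears only in even powers; it's symmetric under y → −y, forcing even powers of y.
Then, reading off the gridlines: among the integer gridlines, it crosses the x-axis at x ∈ {-1, 1}.
Finally, the integer polynomial consistent with all of this is the stated p.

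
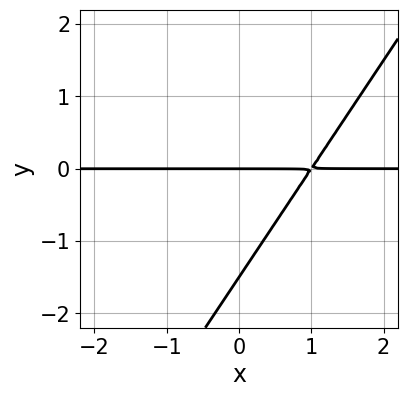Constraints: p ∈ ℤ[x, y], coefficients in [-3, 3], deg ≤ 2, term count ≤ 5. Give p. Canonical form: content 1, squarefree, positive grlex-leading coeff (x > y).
3*x*y - 2*y^2 - 3*y

(a) deg p = 2. A generic line meets the curve in up to 2 points.
(b) Observable constraints: one y-axis crossing is at y = 0; the visible x-axis segment lies entirely on the curve.
(c) Together with the visible shape, these determine p as stated.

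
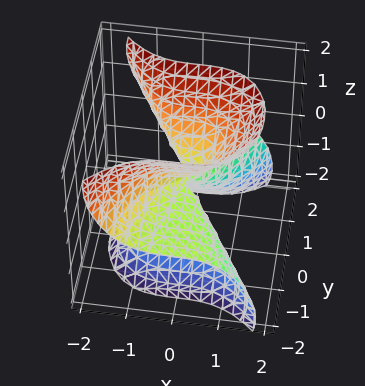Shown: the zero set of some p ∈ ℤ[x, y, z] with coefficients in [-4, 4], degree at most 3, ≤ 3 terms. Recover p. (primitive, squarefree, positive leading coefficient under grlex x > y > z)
2*x^3 + 2*y^2*z - z^3

First, degree: the shape is more complex than any degree-2 surface, so deg p = 3.
Then, observable constraints: the visible y-axis segment lies entirely on the surface; it crosses the x-axis at the gridline x = 0; it crosses the z-axis at the gridline z = 0.
Finally, solving for integer coefficients yields p as stated.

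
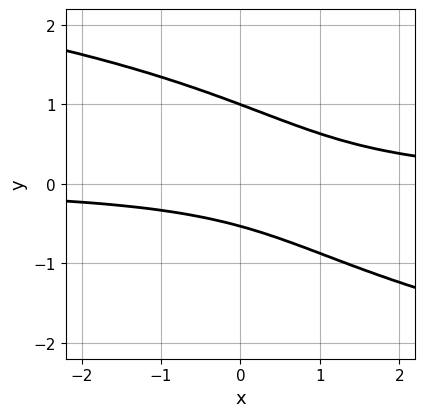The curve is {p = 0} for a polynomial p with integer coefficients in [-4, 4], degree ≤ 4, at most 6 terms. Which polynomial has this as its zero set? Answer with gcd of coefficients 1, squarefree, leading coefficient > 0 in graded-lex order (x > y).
y^4 + 3*x*y + 3*y^2 - 2*y - 2

(a) Degree: a generic line meets the curve in up to 4 points, so deg p = 4.
(b) From the axis intercepts and sections: it meets the y-axis at y = 1 (among the integer gridlines); the curve avoids every integer x-axis point in the box.
(c) Fitting integer coefficients to these (and the overall shape) gives p.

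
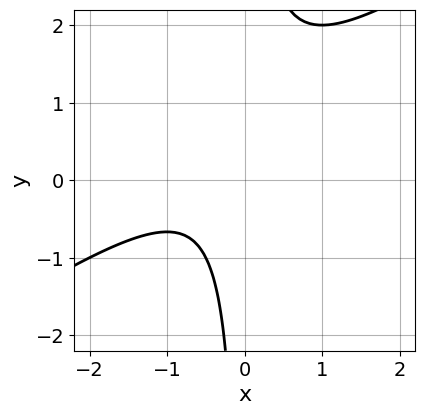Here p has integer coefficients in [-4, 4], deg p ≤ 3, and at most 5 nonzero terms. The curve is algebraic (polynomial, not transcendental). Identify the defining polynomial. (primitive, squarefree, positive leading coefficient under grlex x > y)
2*x^2 - 3*x*y + 2*x + 2

Degree: the shape is more complex than any degree-1 curve, so deg p = 2.
Observable constraints: it misses every integer gridline on the x-axis; it misses every integer gridline on the y-axis.
Solving for integer coefficients yields p as stated.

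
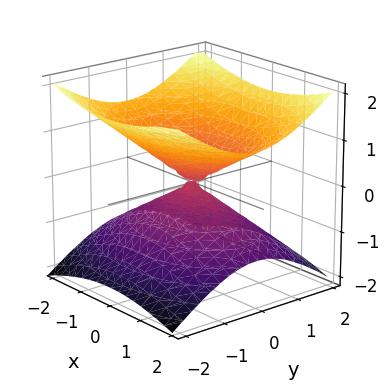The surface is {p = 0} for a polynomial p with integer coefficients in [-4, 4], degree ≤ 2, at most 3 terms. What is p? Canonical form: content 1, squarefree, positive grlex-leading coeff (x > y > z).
x^2 + 2*y^2 - 3*z^2

(a) Degree: two nappes meeting at a single point; a quadric, so deg p = 2.
(b) Symmetries: it's symmetric under y → −y, forcing even powers of y; the z ↦ −z reflection is a symmetry, so z appears only in even powers; the x ↦ −x reflection is a symmetry, so x appears only in even powers.
(c) Observable constraints: one y-axis crossing is at y = 0; one z-axis crossing is at z = 0; it crosses the x-axis at the gridline x = 0.
(d) These observations pin down the coefficients.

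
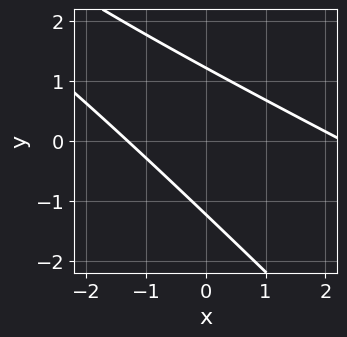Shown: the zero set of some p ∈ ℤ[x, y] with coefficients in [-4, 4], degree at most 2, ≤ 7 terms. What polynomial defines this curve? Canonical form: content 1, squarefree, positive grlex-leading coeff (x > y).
x^2 + 3*x*y + 2*y^2 - x - 3

(a) The degree is 2 — the shape is more complex than any degree-1 curve.
(b) Matching integer coefficients to the picture gives p.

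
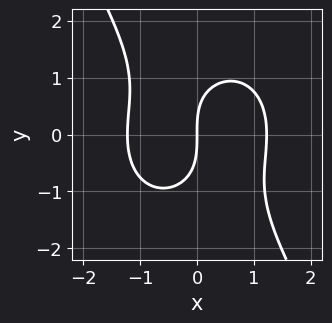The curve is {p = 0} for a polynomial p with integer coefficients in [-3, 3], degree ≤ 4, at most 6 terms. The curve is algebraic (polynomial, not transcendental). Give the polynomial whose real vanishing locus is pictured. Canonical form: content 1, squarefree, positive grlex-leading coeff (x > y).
Degree: no degree-2 curve has this shape, so deg p = 3.
Observable constraints: it meets the y-axis at y = 0 (among the integer gridlines); it meets the x-axis at x = 0 (among the integer gridlines).
Matching integer coefficients to the picture gives p.

2*x^3 + x*y^2 + y^3 - 3*x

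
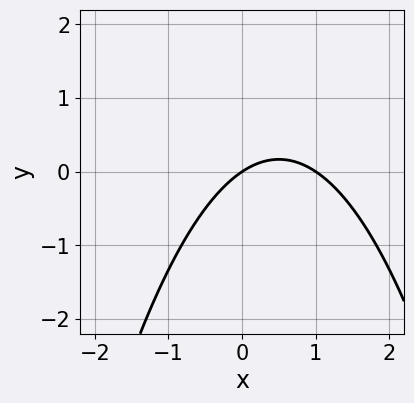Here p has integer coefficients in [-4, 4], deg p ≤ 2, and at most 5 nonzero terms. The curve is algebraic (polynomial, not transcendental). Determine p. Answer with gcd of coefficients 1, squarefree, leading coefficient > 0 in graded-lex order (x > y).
The degree is 2 — the shape is more complex than any degree-1 curve.
From the visible intercepts: it meets the y-axis at y = 0 (among the integer gridlines); the x-axis gridline crossings are at x ∈ {0, 1}.
The integer polynomial consistent with all of this is the stated p.

2*x^2 - 2*x + 3*y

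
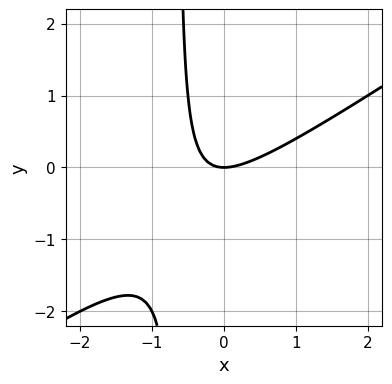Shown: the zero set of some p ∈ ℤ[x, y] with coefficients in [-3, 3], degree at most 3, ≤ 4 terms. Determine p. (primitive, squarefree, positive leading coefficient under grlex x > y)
deg p = 2. The shape is more complex than any degree-1 curve.
Observable constraints: it meets the y-axis at y = 0 (among the integer gridlines); one x-axis crossing is at x = 0.
Solving for integer coefficients yields p as stated.

2*x^2 - 3*x*y - 2*y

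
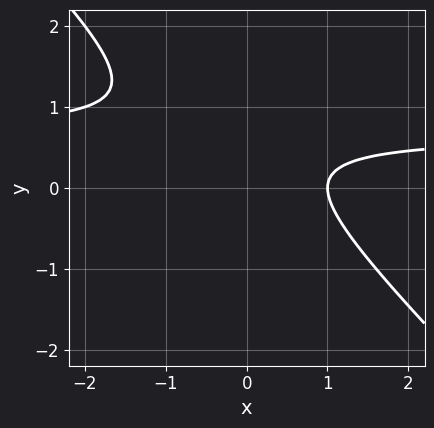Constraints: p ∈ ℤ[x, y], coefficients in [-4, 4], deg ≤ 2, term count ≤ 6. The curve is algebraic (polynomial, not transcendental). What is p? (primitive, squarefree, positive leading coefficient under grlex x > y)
Degree: no degree-1 curve has this shape, so deg p = 2.
From the visible intercepts: one x-axis crossing is at x = 1; the curve avoids every integer y-axis point in the box.
Matching integer coefficients to the picture gives p.

3*x*y + 3*y^2 - 2*x - 3*y + 2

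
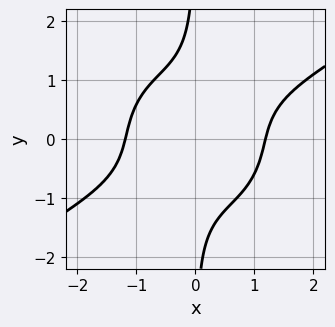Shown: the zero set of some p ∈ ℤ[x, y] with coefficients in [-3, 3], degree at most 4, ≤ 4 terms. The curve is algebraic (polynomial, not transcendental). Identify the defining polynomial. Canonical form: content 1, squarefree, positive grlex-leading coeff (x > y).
x^4 - x^3*y - 2*x*y^3 - 2

deg p = 4.
Reading off the gridlines: it misses every integer gridline on the y-axis.
The integer polynomial consistent with all of this is the stated p.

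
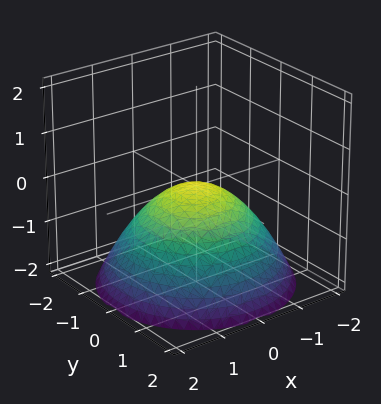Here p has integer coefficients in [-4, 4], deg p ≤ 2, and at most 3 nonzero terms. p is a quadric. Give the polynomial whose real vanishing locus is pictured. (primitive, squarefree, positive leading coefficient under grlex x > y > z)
x^2 + y^2 + 2*z

First, the degree is 2 — a paraboloid; a quadric.
Next, symmetries: rotational symmetry about the z-axis ⇒ p depends on x, y only through x² + y².
Then, checking where it meets the axes: a circular section at z = -1 has radius between 1 and 2; it meets the y-axis at y = 0 (among the integer gridlines).
Finally, assembling these constraints gives the stated polynomial.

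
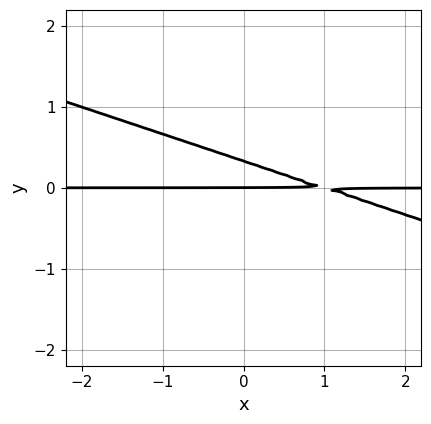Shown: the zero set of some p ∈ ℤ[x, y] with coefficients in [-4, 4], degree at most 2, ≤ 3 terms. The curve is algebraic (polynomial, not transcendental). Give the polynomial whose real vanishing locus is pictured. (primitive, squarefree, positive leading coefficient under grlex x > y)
x*y + 3*y^2 - y

First, deg p = 2. No degree-1 curve has this shape.
Then, from the axis intercepts and sections: one y-axis crossing is at y = 0; the visible x-axis segment lies entirely on the curve.
Finally, solving for integer coefficients yields p as stated.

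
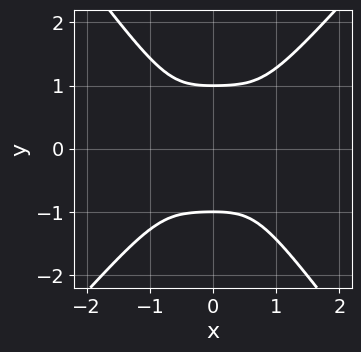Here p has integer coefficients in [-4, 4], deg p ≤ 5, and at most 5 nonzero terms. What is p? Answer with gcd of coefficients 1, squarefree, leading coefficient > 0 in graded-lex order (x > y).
3*x^4 - x^3*y + x^2*y^2 - 2*y^4 + 2

(a) Degree: no degree-3 curve has this shape, so deg p = 4.
(b) Checking where it meets the axes: it misses every integer gridline on the x-axis; the y-axis gridline crossings are at y ∈ {-1, 1}.
(c) Together with the visible shape, these determine p as stated.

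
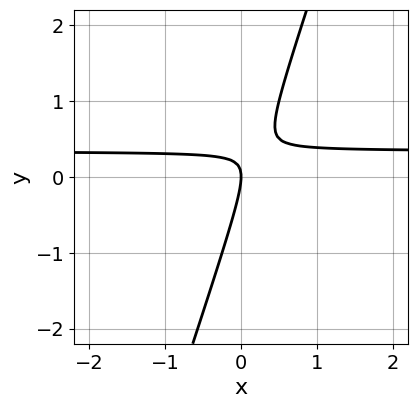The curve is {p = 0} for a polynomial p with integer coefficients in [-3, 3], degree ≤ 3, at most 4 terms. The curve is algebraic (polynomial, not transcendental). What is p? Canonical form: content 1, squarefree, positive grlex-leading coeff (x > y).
First, deg p = 2. The shape is more complex than any degree-1 curve.
Next, from the visible intercepts: one y-axis crossing is at y = 0; one x-axis crossing is at x = 0.
Finally, together with the visible shape, these determine p as stated.

3*x*y - y^2 - x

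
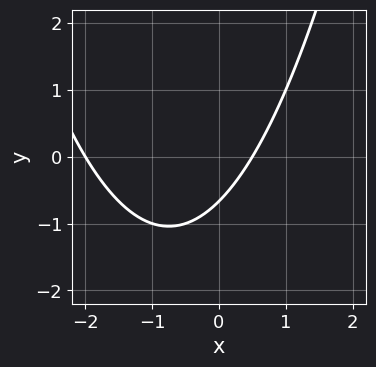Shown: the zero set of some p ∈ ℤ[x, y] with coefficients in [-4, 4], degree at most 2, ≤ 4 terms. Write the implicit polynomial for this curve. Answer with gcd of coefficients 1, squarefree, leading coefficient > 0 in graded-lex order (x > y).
1. The degree is 2 — no degree-1 curve has this shape.
2. Reading off the gridlines: it meets the x-axis at x = -2 (among the integer gridlines).
3. The integer polynomial consistent with all of this is the stated p.

2*x^2 + 3*x - 3*y - 2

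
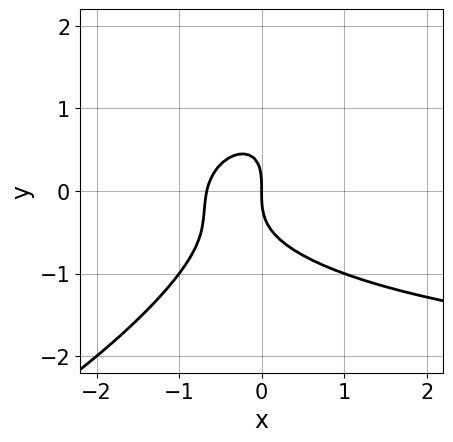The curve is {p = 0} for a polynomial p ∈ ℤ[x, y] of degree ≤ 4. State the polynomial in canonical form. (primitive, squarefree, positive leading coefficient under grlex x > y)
x^2*y - 2*x*y^2 + 2*y^3 + 3*x^2 + 2*x

The degree is 3 — no degree-2 curve has this shape.
From the visible intercepts: it crosses the x-axis at the gridline x = 0; it meets the y-axis at y = 0 (among the integer gridlines).
Solving for integer coefficients yields p as stated.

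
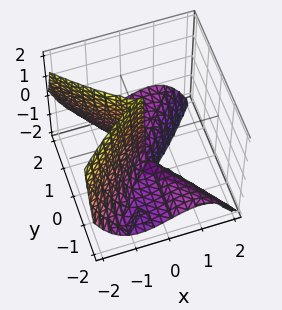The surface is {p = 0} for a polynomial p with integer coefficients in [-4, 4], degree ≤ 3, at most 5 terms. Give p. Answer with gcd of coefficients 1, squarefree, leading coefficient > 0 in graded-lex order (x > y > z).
1. deg p = 3.
2. Against the integer gridlines: every point of the z-axis in the box is on the surface; it meets the x-axis at x = 0 (among the integer gridlines).
3. Putting this together gives p.

2*x^3 - x*y^2 + 2*y^2*z + 2*y^2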